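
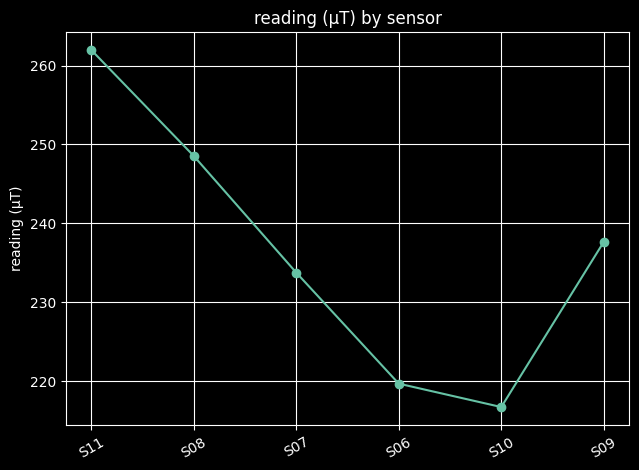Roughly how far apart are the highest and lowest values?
≈ 45

Max S11 ≈ 260, min S10 ≈ 215; range ≈ 45.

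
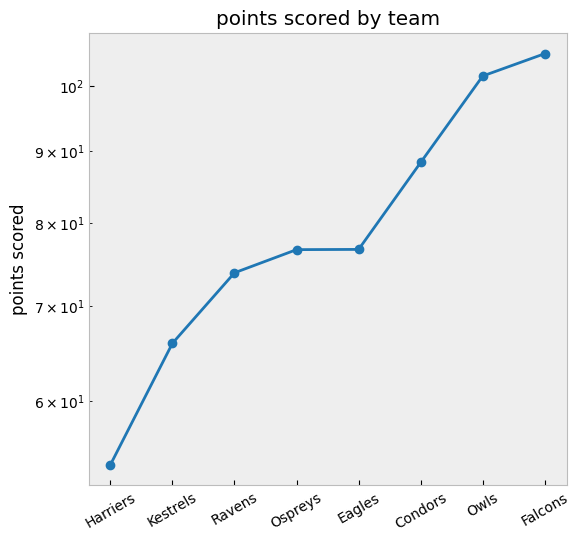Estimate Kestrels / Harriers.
≈ 1.18×

Kestrels ≈ 65, Harriers ≈ 55; 65/55 ≈ 1.18.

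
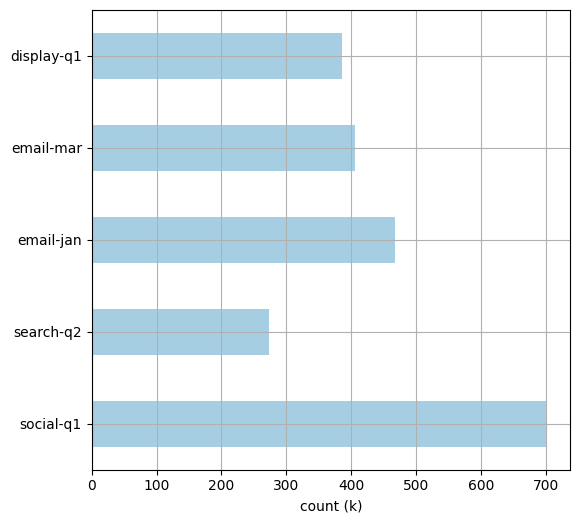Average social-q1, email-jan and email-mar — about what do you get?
≈ 533

(700 + 500 + 400) / 3 ≈ 533.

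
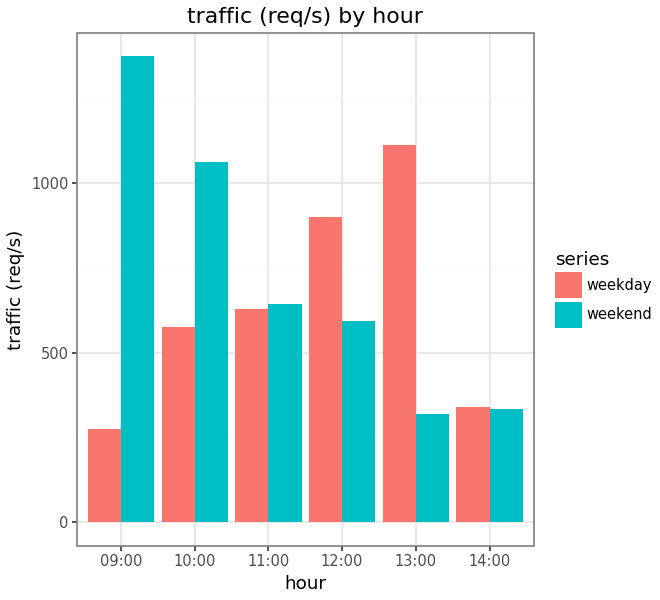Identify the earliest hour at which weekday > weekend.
11:00: weekday ≈ 600 vs weekend ≈ 600 (not yet); 12:00: weekday ≈ 800 vs weekend ≈ 600 (first crossover).

12:00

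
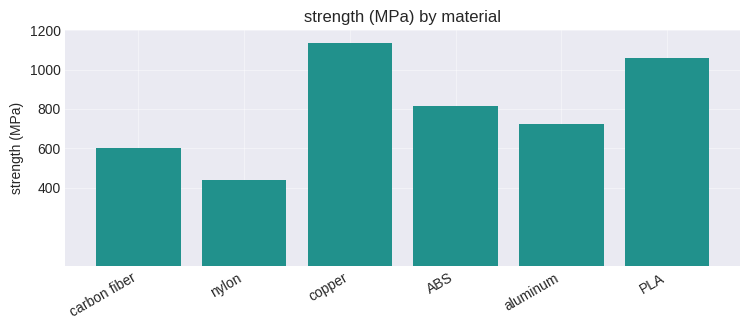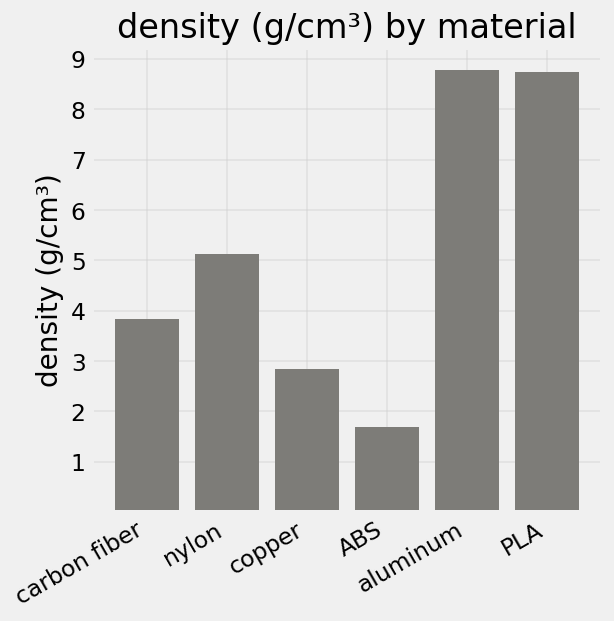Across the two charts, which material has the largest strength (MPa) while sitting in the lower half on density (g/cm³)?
Chart 2 median density (g/cm³) ≈ 4; below-median materials: carbon fiber, copper, ABS. Among those, copper has the highest strength (MPa) (≈ 1200).

copper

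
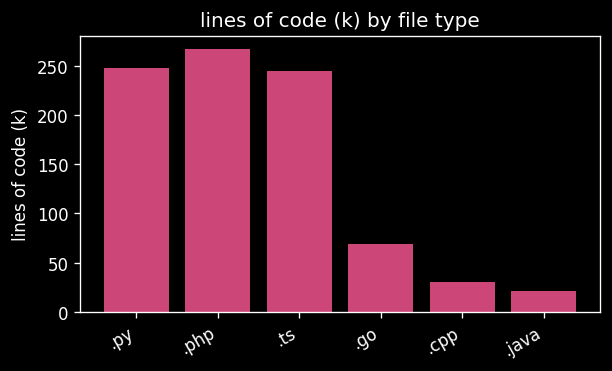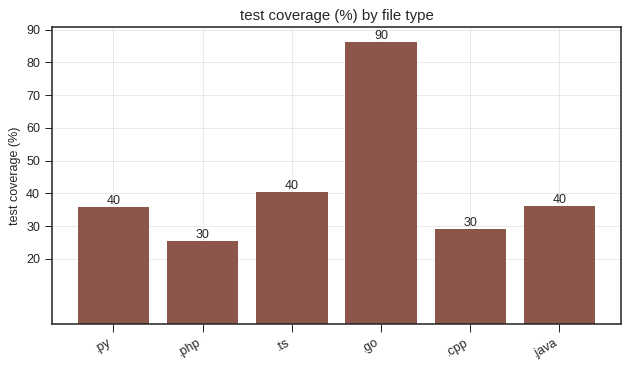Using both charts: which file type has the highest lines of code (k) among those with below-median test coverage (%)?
Chart 2 median test coverage (%) ≈ 40; below-median file types: .py, .php, .cpp. Among those, .php has the highest lines of code (k) (≈ 275).

.php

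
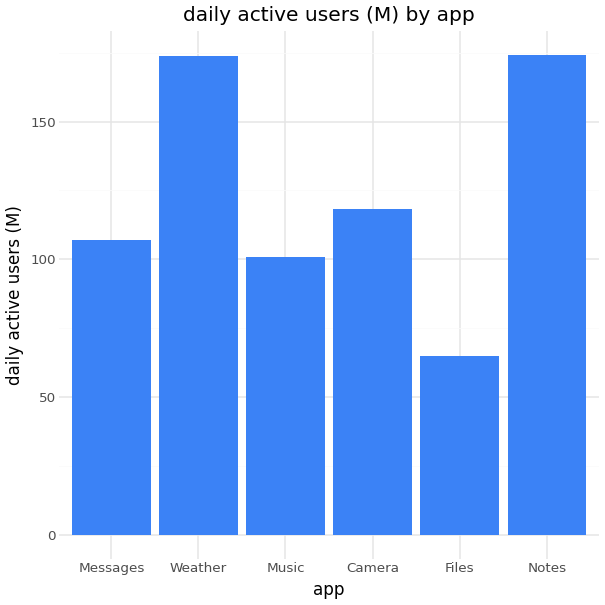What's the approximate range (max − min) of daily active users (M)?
≈ 120

Max Notes ≈ 180, min Files ≈ 60; range ≈ 120.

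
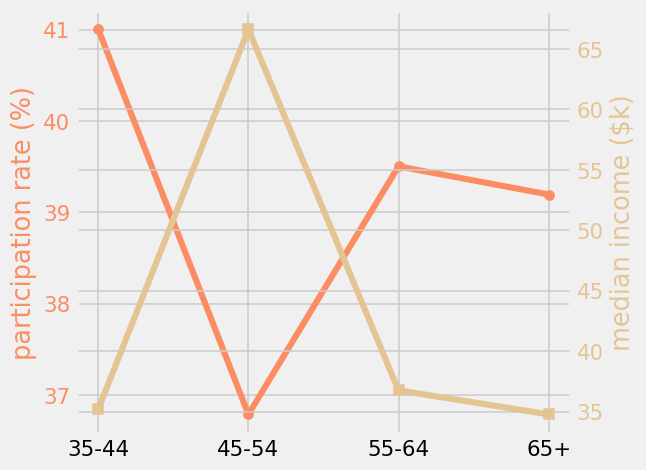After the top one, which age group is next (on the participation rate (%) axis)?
55-64

Top 3 (on the participation rate (%) axis): 35-44 ≈ 41.0, 55-64 ≈ 39.5, 65+ ≈ 39.0.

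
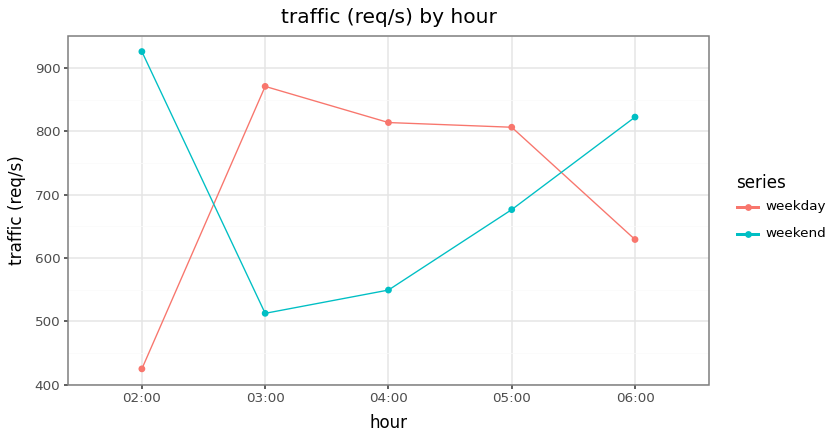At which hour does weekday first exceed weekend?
03:00

02:00: weekday ≈ 400 vs weekend ≈ 950 (not yet); 03:00: weekday ≈ 850 vs weekend ≈ 500 (first crossover).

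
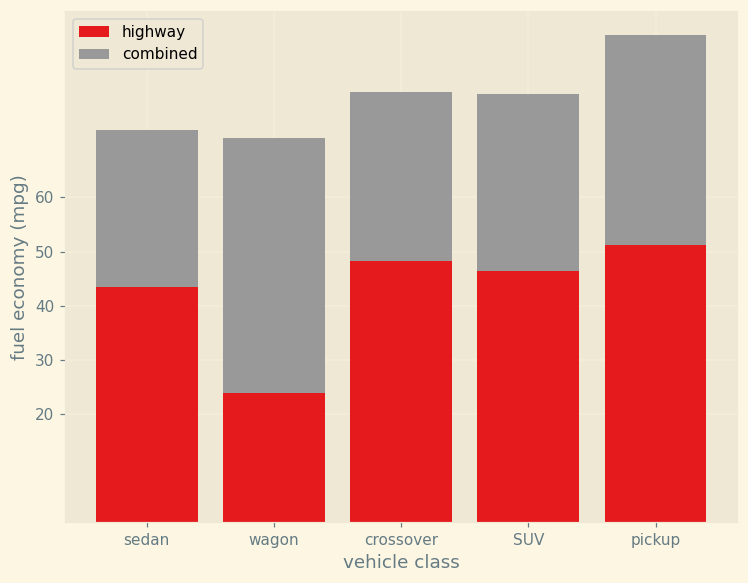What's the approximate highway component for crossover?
highway top ≈ 50, bottom ≈ 0; segment ≈ 50.

≈ 50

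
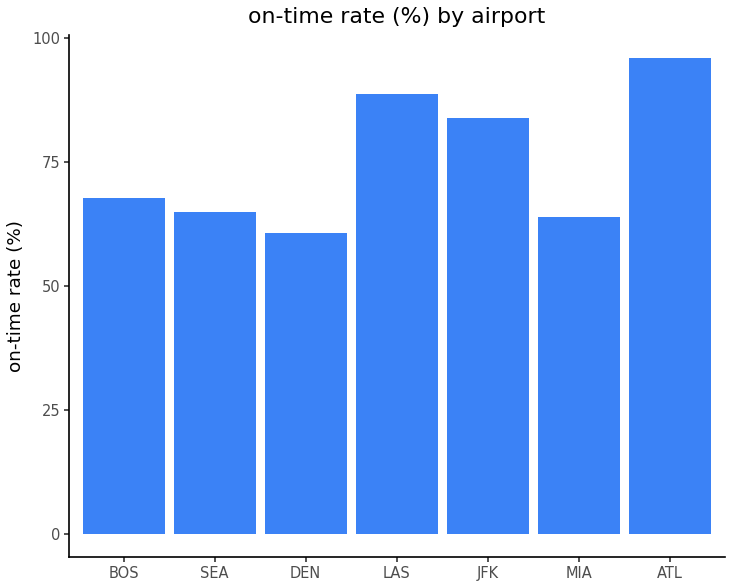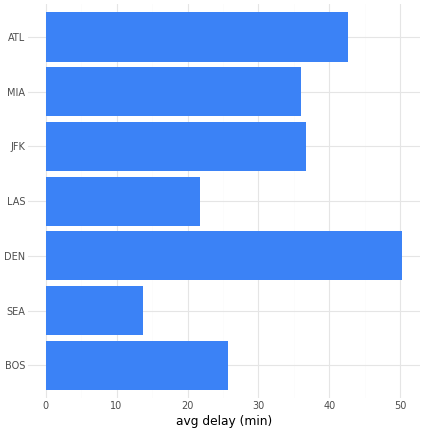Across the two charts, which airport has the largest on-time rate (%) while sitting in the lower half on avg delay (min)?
LAS

Chart 2 median avg delay (min) ≈ 35; below-median airports: BOS, SEA, LAS. Among those, LAS has the highest on-time rate (%) (≈ 90).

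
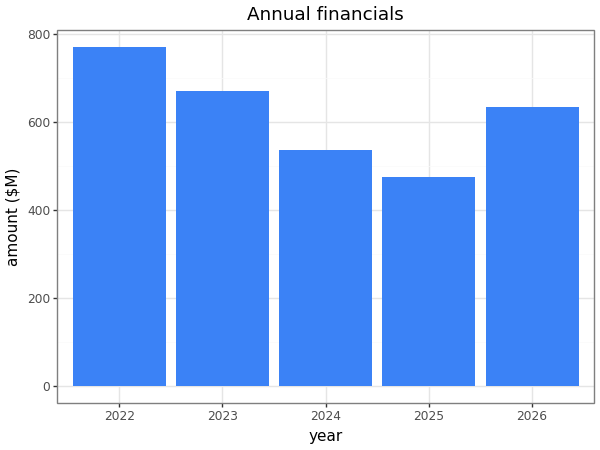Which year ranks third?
Top 4: 2022 ≈ 800, 2023 ≈ 700, 2026 ≈ 600, 2024 ≈ 500.

2026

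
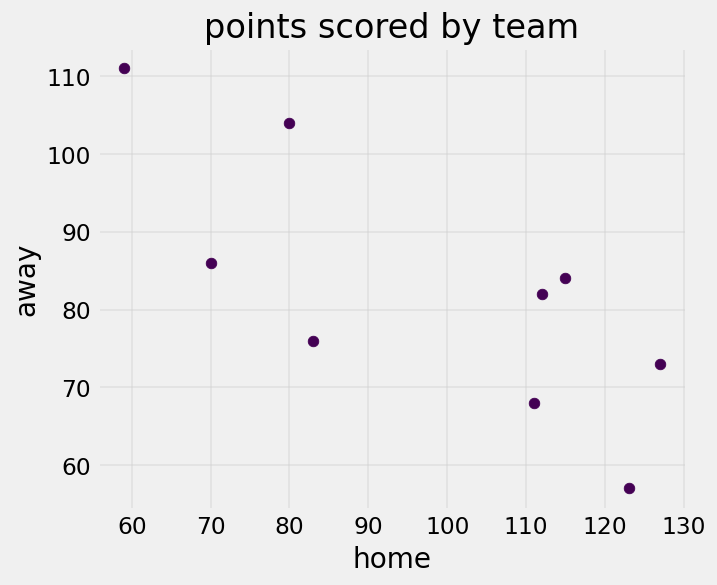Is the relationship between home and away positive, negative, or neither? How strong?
negative, strong

Points are negatively correlated; strong (|r| ≈ 0.8).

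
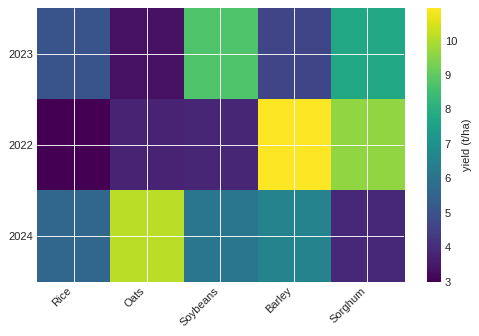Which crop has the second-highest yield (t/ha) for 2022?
Top 3 for 2022: Barley ≈ 11, Sorghum ≈ 10, Soybeans ≈ 4.

Sorghum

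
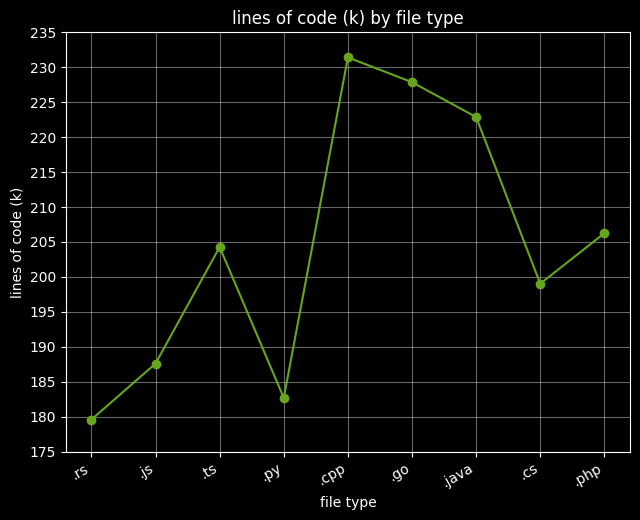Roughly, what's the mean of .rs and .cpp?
(180 + 230) / 2 ≈ 205.

≈ 205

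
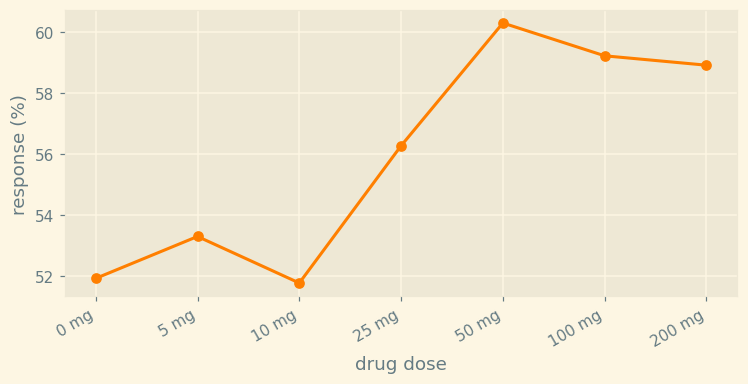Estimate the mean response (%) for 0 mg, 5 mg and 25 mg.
≈ 54

(52 + 53 + 56) / 3 ≈ 54.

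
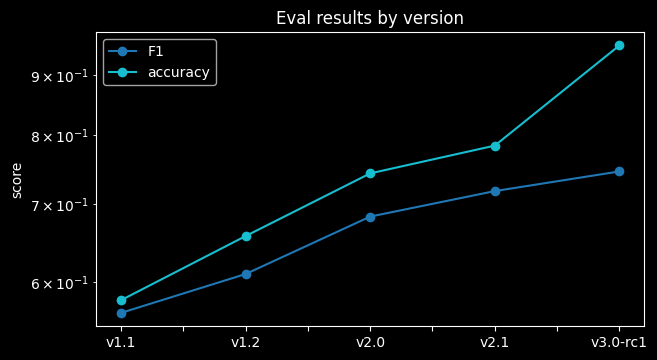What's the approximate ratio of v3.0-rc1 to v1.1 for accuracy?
≈ 1.58×

v3.0-rc1 ≈ 0.95, v1.1 ≈ 0.60; 0.95/0.60 ≈ 1.58.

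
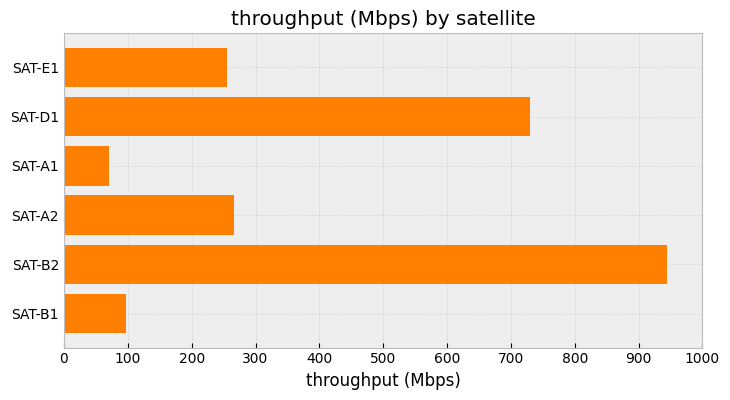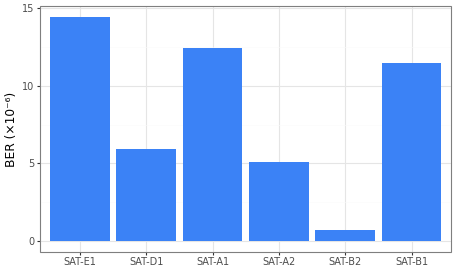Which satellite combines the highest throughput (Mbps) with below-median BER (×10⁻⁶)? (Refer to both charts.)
SAT-B2

Chart 2 median BER (×10⁻⁶) ≈ 8; below-median satellites: SAT-D1, SAT-A2, SAT-B2. Among those, SAT-B2 has the highest throughput (Mbps) (≈ 900).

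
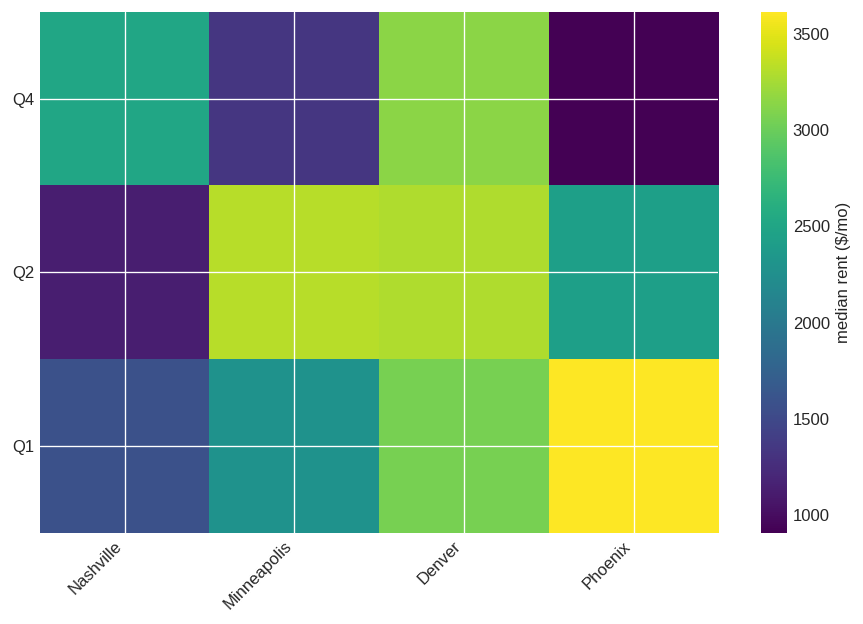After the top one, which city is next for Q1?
Denver

Top 3 for Q1: Phoenix ≈ 3500, Denver ≈ 3000, Minneapolis ≈ 2500.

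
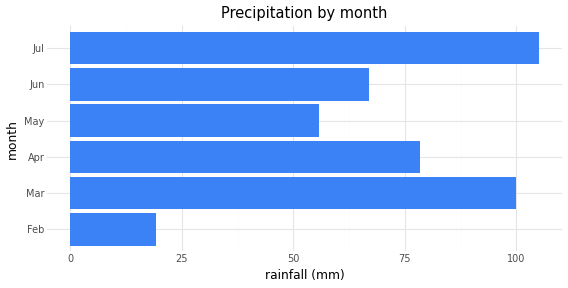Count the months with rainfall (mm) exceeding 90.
Above 90: Mar, Jul.

2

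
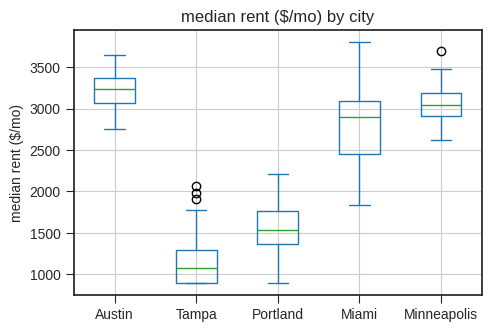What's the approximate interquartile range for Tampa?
≈ 400

Q3 ≈ 1200, Q1 ≈ 800; IQR ≈ 400.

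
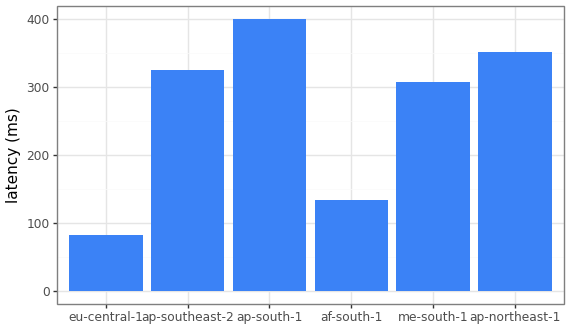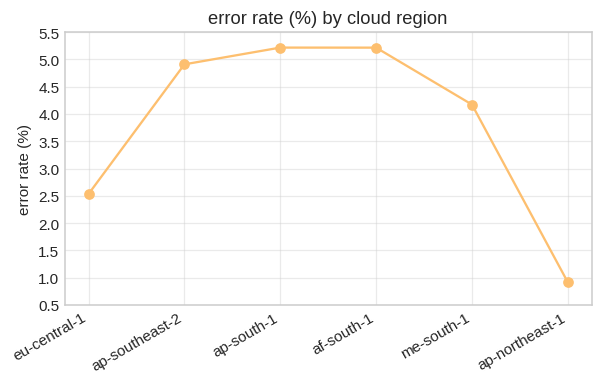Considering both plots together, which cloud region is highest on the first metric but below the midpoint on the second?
Chart 2 median error rate (%) ≈ 4.5; below-median cloud regions: eu-central-1, me-south-1, ap-northeast-1. Among those, ap-northeast-1 has the highest latency (ms) (≈ 350).

ap-northeast-1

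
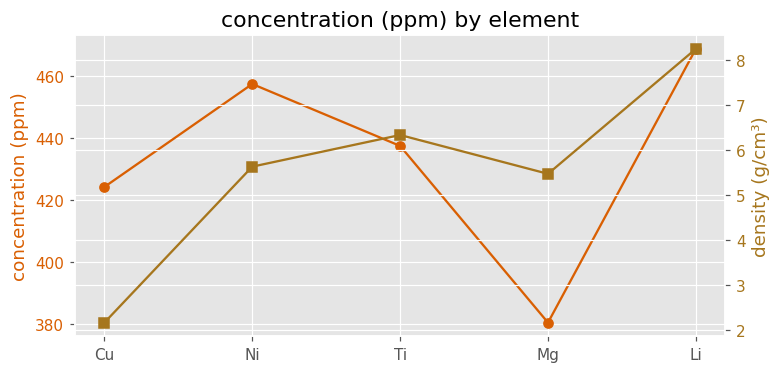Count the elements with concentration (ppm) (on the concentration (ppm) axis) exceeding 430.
Above 430: Ni, Ti, Li.

3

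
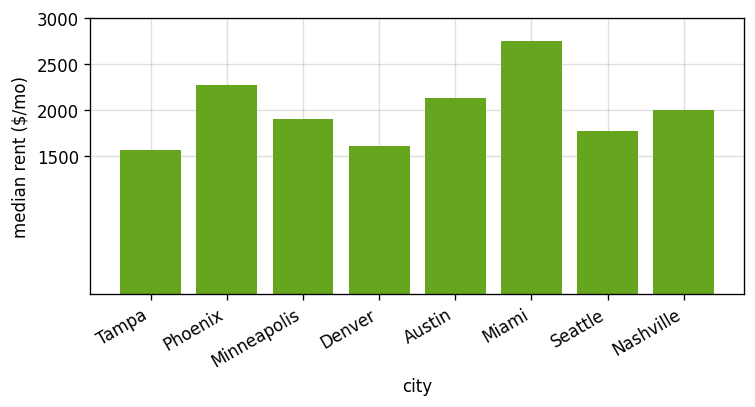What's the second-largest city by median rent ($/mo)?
Top 3: Miami ≈ 3000, Phoenix ≈ 2500, Austin ≈ 2000.

Phoenix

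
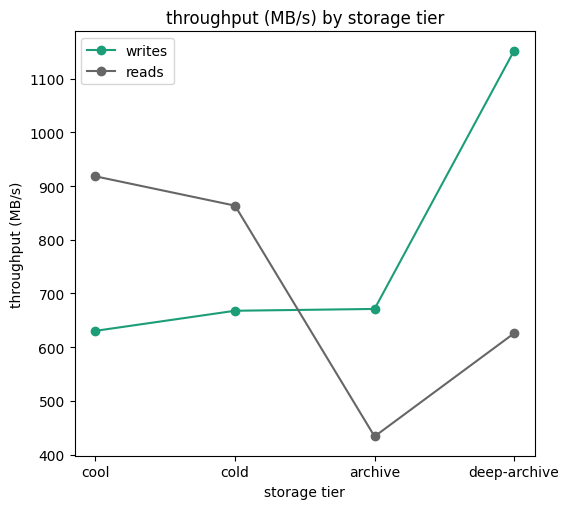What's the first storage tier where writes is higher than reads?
archive

cold: writes ≈ 700 vs reads ≈ 900 (not yet); archive: writes ≈ 700 vs reads ≈ 400 (first crossover).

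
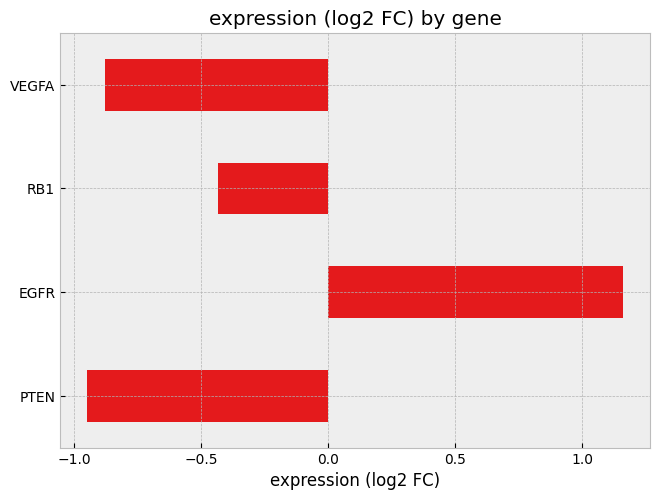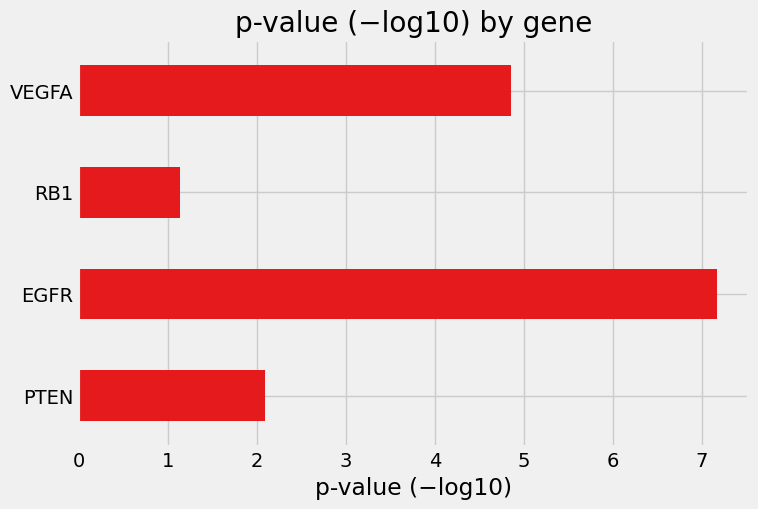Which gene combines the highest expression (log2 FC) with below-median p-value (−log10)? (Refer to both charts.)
RB1

Chart 2 median p-value (−log10) ≈ 3; below-median genes: PTEN, RB1. Among those, RB1 has the highest expression (log2 FC) (≈ -0.4).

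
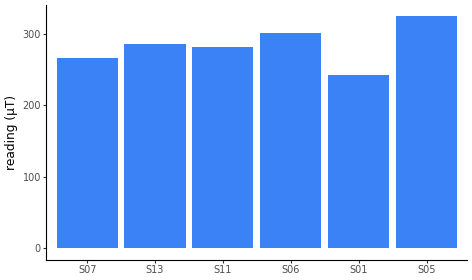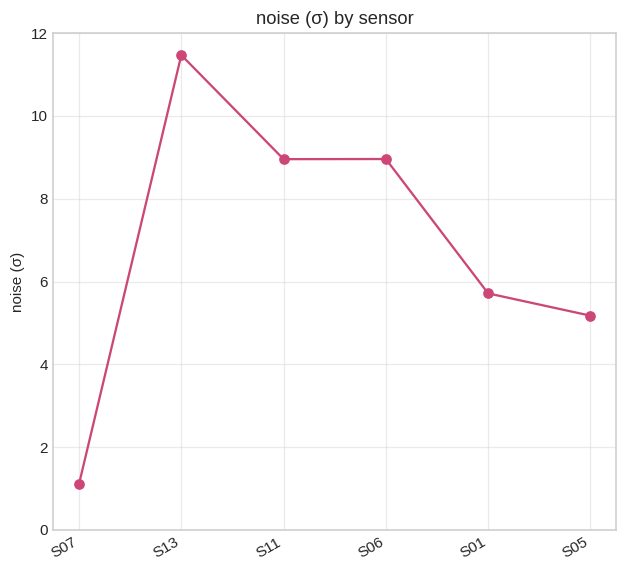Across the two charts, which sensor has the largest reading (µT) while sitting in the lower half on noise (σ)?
Chart 2 median noise (σ) ≈ 8; below-median sensors: S07, S01, S05. Among those, S05 has the highest reading (µT) (≈ 300).

S05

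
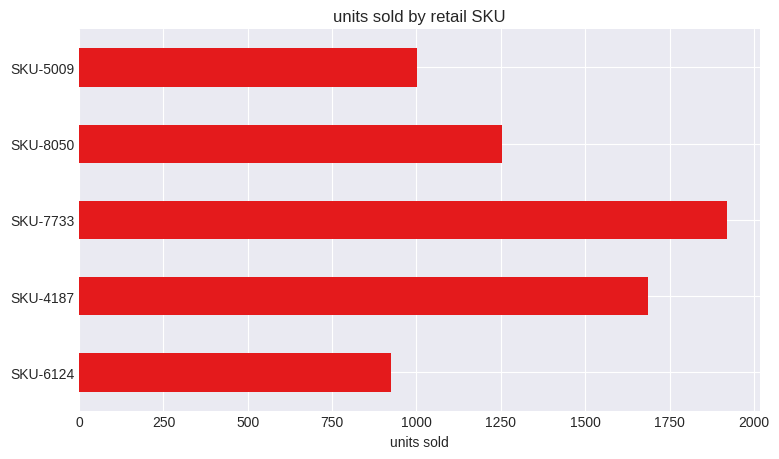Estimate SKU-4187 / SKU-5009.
≈ 1.6×

SKU-4187 ≈ 1600, SKU-5009 ≈ 1000; 1600/1000 ≈ 1.6.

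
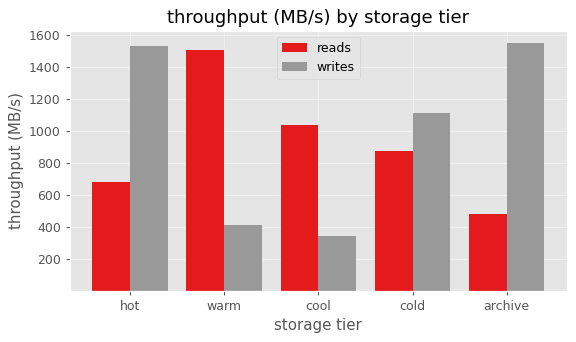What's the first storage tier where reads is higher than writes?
hot: reads ≈ 600 vs writes ≈ 1600 (not yet); warm: reads ≈ 1600 vs writes ≈ 400 (first crossover).

warm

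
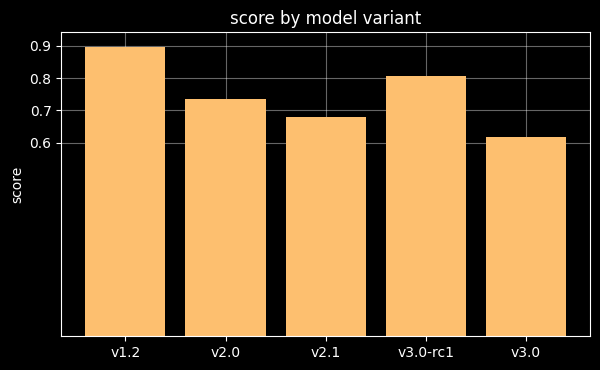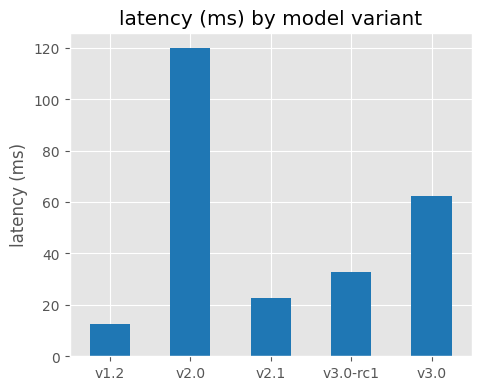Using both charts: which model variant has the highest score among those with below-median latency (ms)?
v1.2

Chart 2 median latency (ms) ≈ 40; below-median model variants: v1.2, v2.1. Among those, v1.2 has the highest score (≈ 0.9).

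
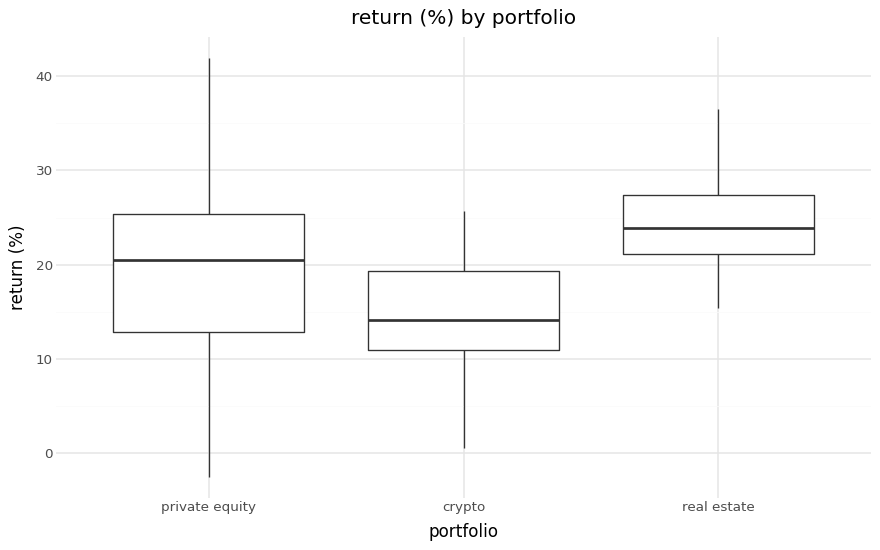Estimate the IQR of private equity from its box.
≈ 12

Q3 ≈ 25, Q1 ≈ 13; IQR ≈ 12.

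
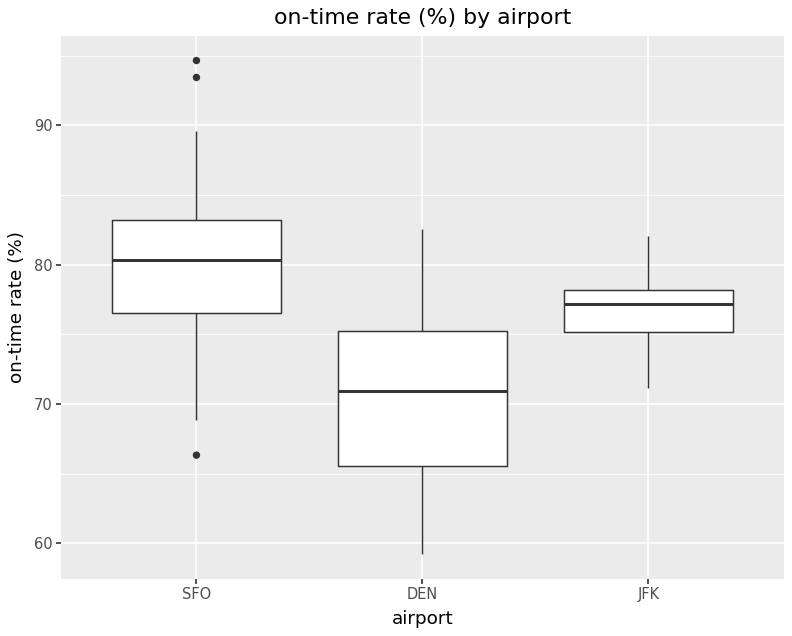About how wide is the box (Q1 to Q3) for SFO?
≈ 6

Q3 ≈ 83, Q1 ≈ 77; IQR ≈ 6.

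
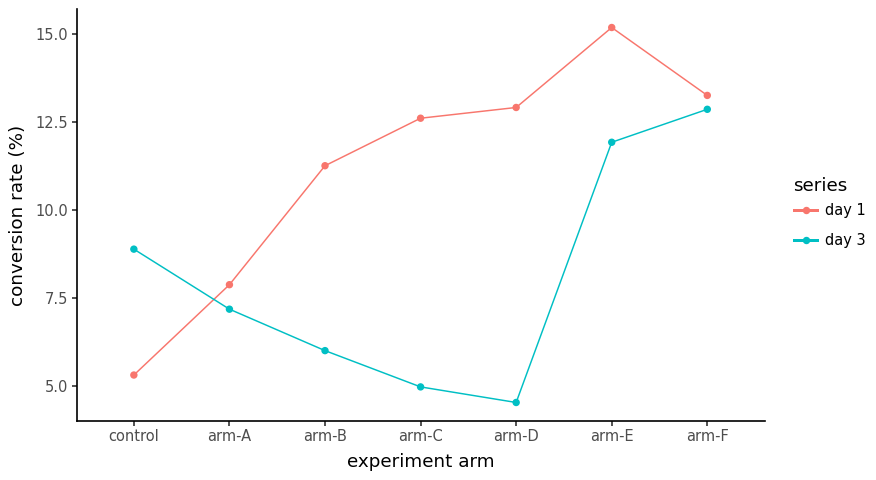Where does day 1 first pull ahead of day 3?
control: day 1 ≈ 5 vs day 3 ≈ 9 (not yet); arm-A: day 1 ≈ 8 vs day 3 ≈ 7 (first crossover).

arm-A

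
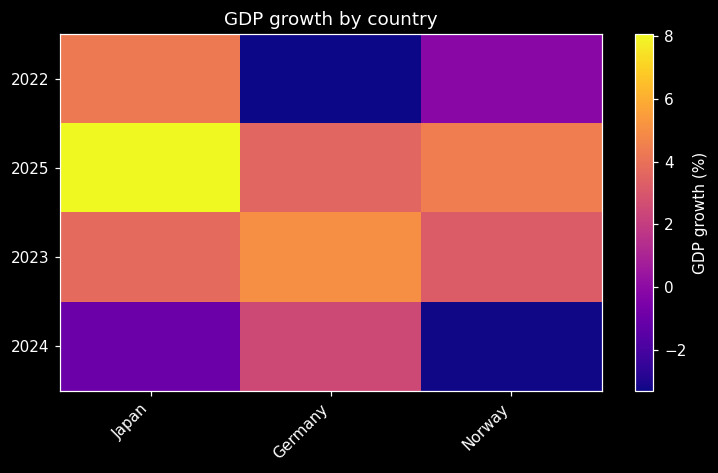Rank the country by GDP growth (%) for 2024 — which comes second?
Top 3 for 2024: Germany ≈ 2, Japan ≈ -1, Norway ≈ -3.

Japan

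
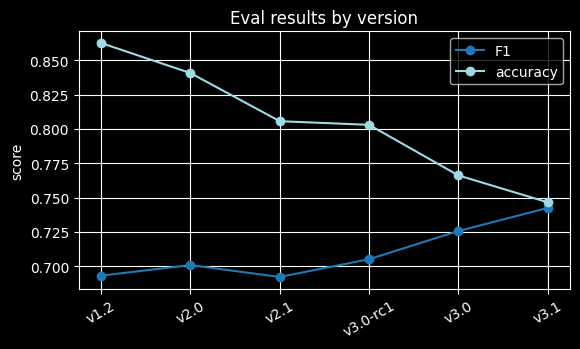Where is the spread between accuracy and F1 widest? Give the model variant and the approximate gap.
v1.2, ≈ 0.16

v1.2: accuracy ≈ 0.86, F1 ≈ 0.70 → gap ≈ 0.16. Next-largest (v2.0) is only ≈ 0.14.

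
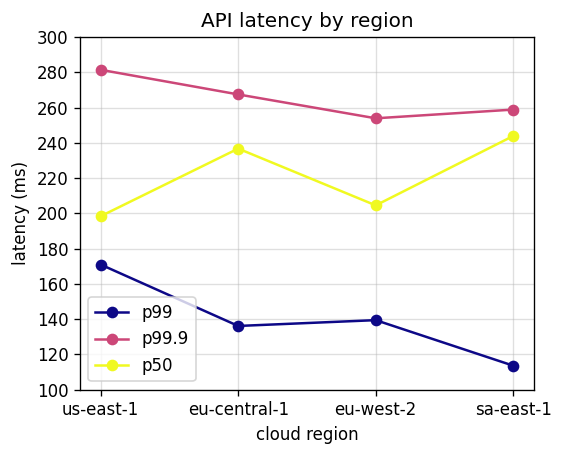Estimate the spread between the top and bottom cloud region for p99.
Max us-east-1 ≈ 180, min sa-east-1 ≈ 120; range ≈ 60.

≈ 60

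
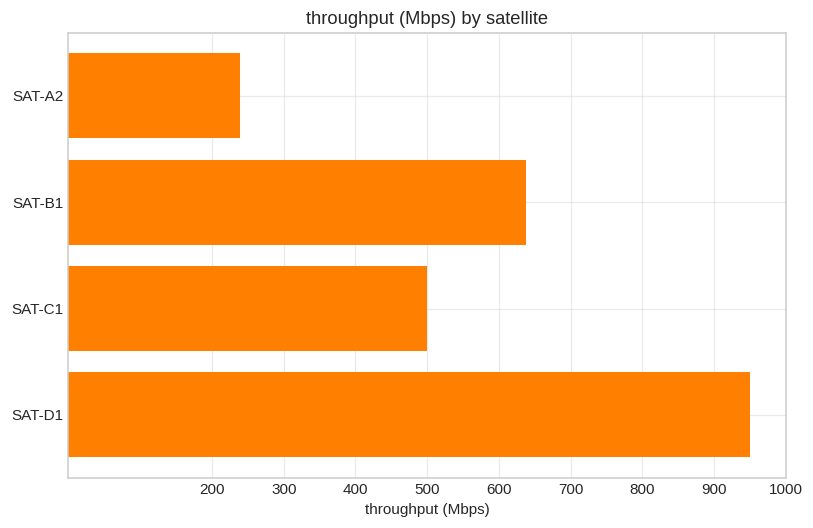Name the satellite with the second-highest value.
SAT-B1

Top 3: SAT-D1 ≈ 1000, SAT-B1 ≈ 600, SAT-C1 ≈ 500.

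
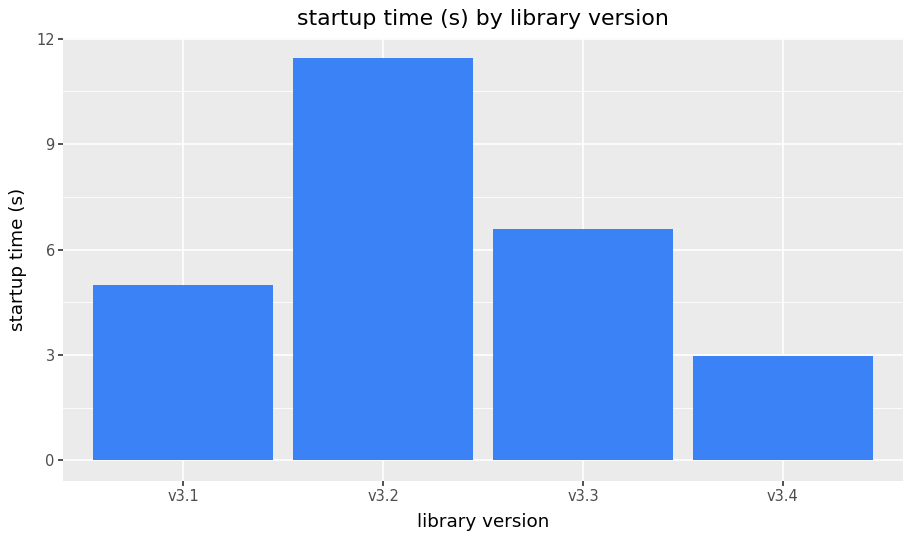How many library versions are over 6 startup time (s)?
2

Above 6: v3.2, v3.3.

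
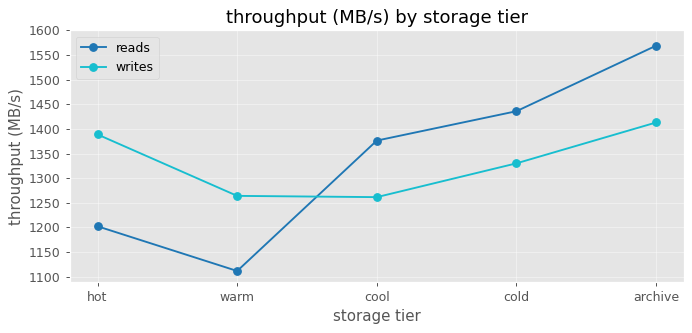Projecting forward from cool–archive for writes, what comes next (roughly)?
≈ 1475

Last three: 1250, 1350, 1400 → slope ≈ 75/step → next ≈ 1475.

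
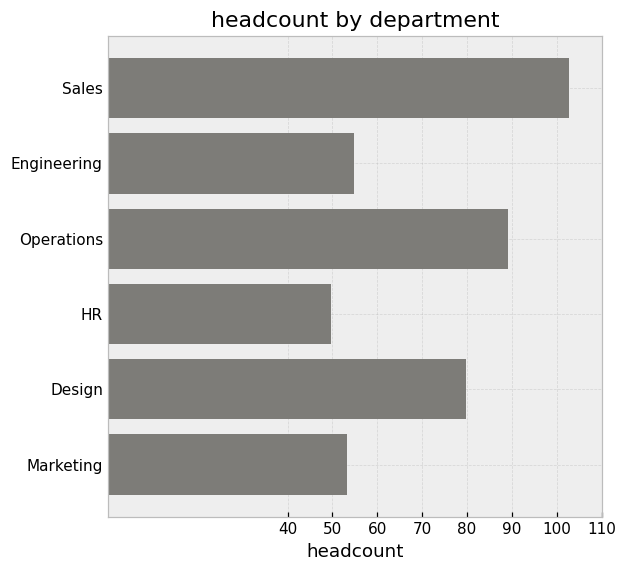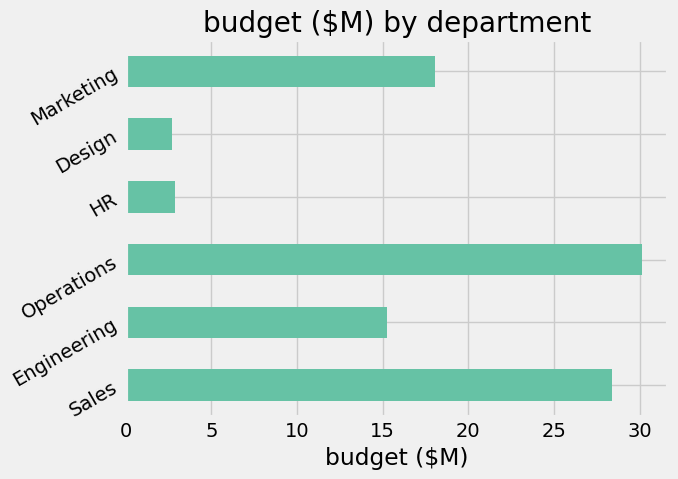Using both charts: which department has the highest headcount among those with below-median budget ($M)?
Design

Chart 2 median budget ($M) ≈ 15; below-median departments: Engineering, HR, Design. Among those, Design has the highest headcount (≈ 80).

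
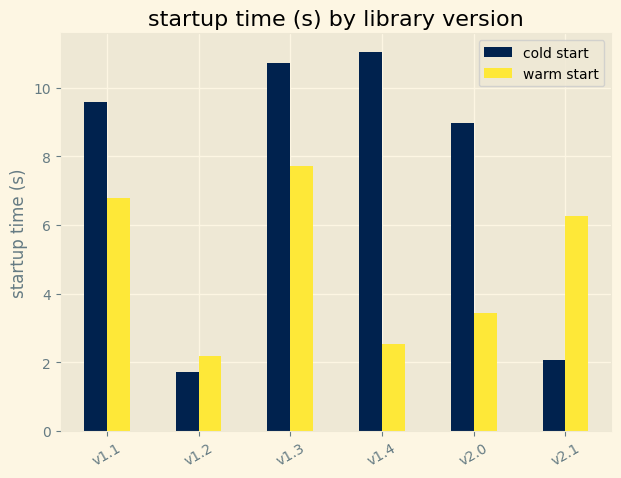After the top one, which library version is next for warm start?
Top 3 for warm start: v1.3 ≈ 8, v1.1 ≈ 7, v2.1 ≈ 6.

v1.1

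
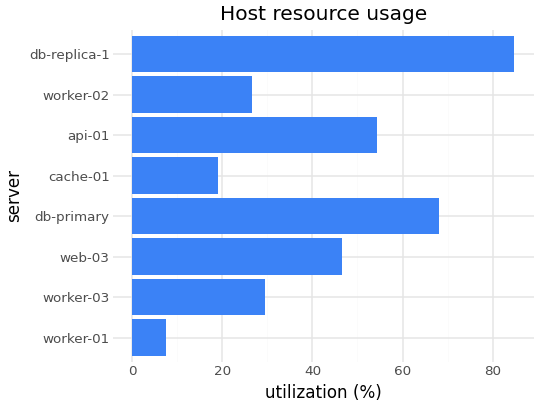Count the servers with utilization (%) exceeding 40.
4

Above 40: web-03, db-primary, api-01, db-replica-1.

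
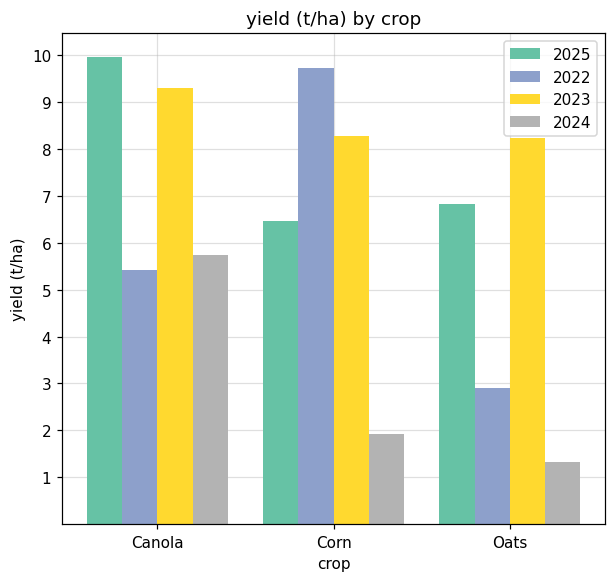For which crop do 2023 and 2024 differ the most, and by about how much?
Oats, ≈ 7 t/ha

Oats: 2023 ≈ 8, 2024 ≈ 1 → gap ≈ 7. Next-largest (Corn) is only ≈ 6.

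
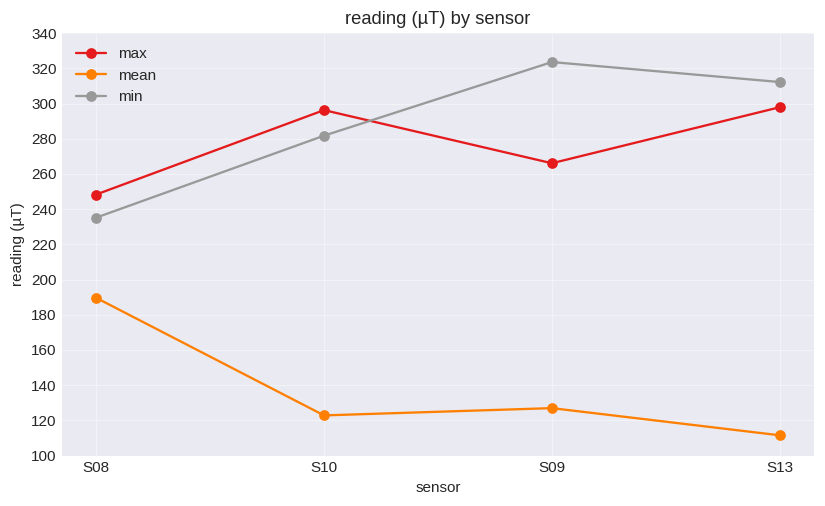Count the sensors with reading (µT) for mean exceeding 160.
1

Above 160: S08.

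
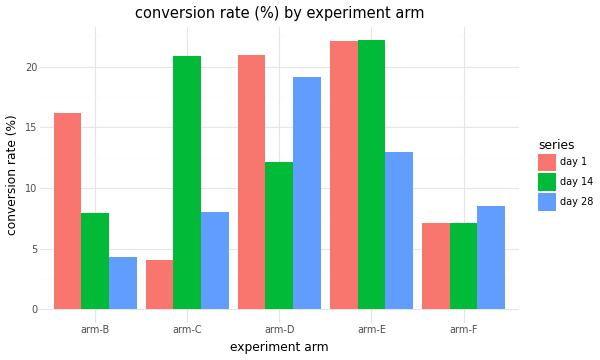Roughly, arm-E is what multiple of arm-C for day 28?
arm-E ≈ 12, arm-C ≈ 8; 12/8 ≈ 1.5.

≈ 1.5×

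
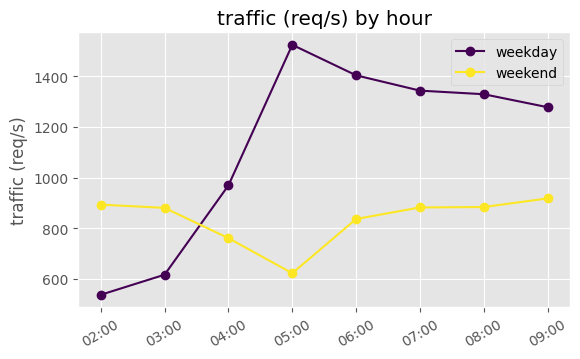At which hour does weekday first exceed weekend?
04:00

03:00: weekday ≈ 600 vs weekend ≈ 900 (not yet); 04:00: weekday ≈ 1000 vs weekend ≈ 800 (first crossover).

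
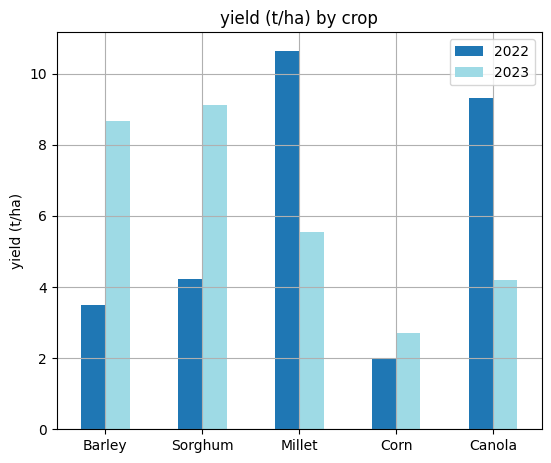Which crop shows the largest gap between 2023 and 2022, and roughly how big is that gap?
Barley, ≈ 6 t/ha

Barley: 2023 ≈ 9, 2022 ≈ 3 → gap ≈ 6. Next-largest (Canola) is only ≈ 5.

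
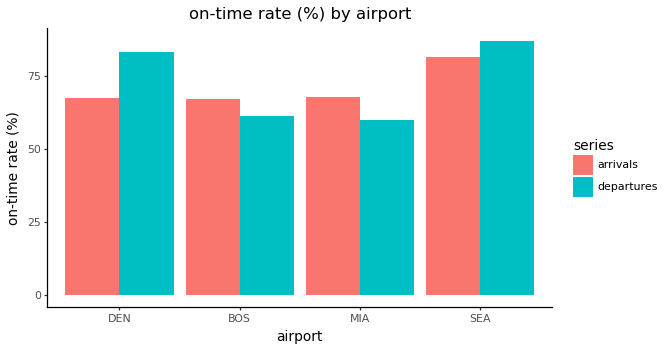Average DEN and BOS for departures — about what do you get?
≈ 70

(80 + 60) / 2 ≈ 70.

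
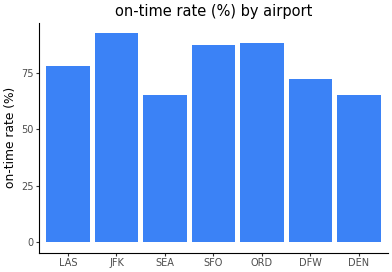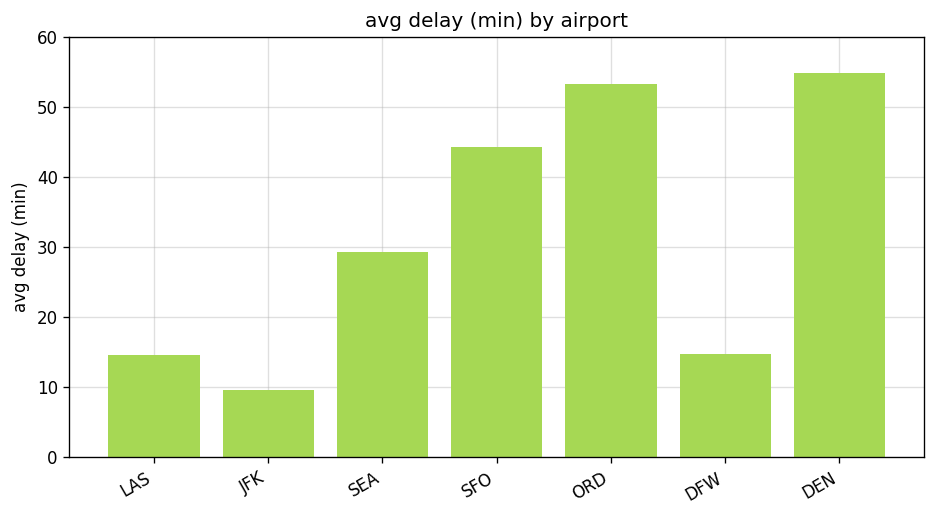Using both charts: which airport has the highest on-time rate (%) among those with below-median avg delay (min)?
JFK

Chart 2 median avg delay (min) ≈ 30; below-median airports: LAS, JFK, DFW. Among those, JFK has the highest on-time rate (%) (≈ 90).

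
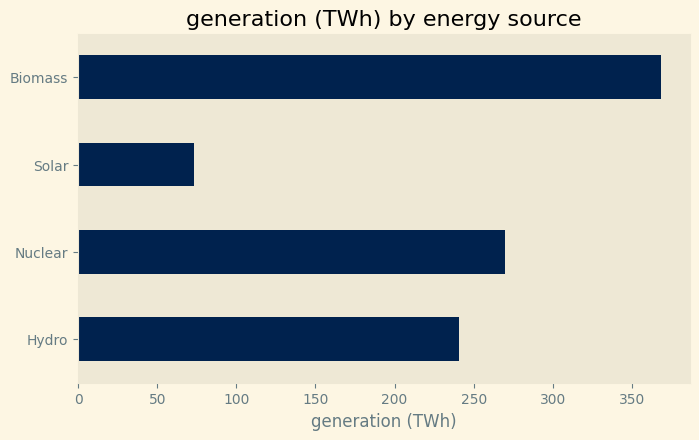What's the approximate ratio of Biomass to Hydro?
Biomass ≈ 350, Hydro ≈ 250; 350/250 ≈ 1.4.

≈ 1.4×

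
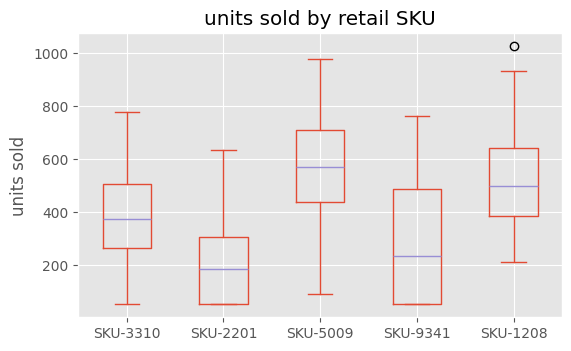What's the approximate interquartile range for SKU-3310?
≈ 250

Q3 ≈ 500, Q1 ≈ 250; IQR ≈ 250.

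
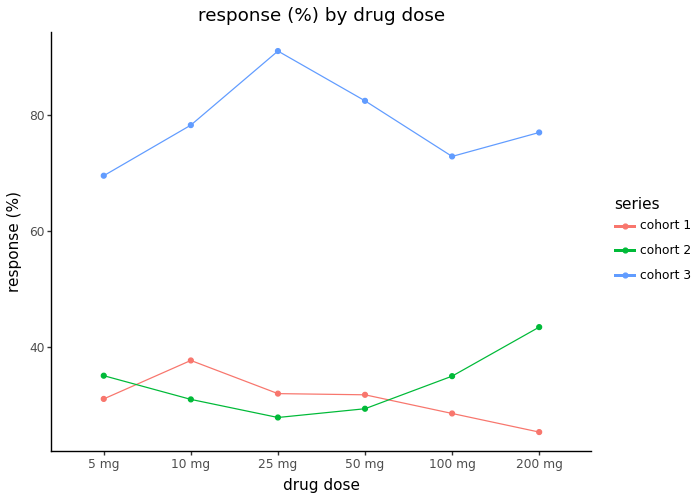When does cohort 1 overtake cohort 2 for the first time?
10 mg

5 mg: cohort 1 ≈ 30 vs cohort 2 ≈ 40 (not yet); 10 mg: cohort 1 ≈ 40 vs cohort 2 ≈ 30 (first crossover).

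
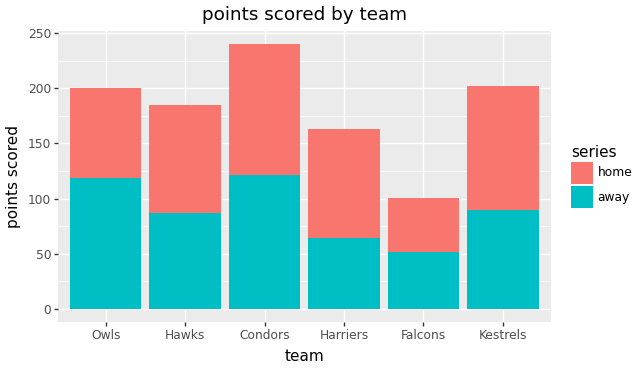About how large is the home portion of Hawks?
home top ≈ 180, bottom ≈ 80; segment ≈ 100.

≈ 100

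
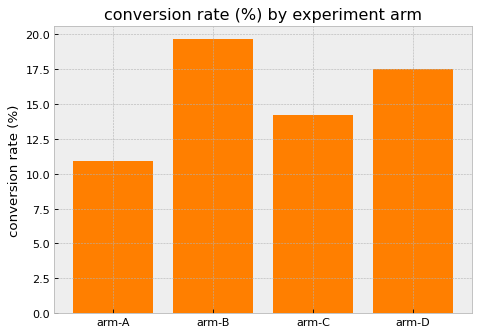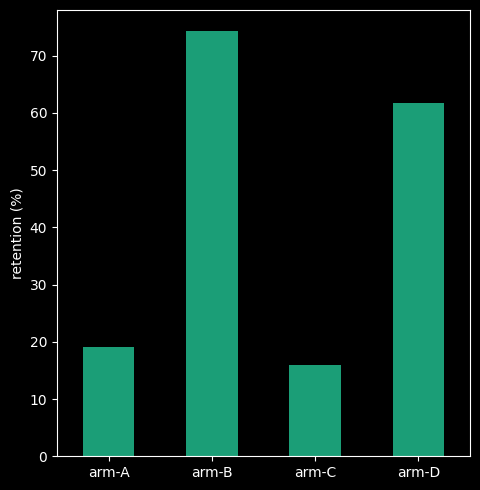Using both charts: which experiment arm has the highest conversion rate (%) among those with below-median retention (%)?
arm-C

Chart 2 median retention (%) ≈ 40; below-median experiment arms: arm-A, arm-C. Among those, arm-C has the highest conversion rate (%) (≈ 14).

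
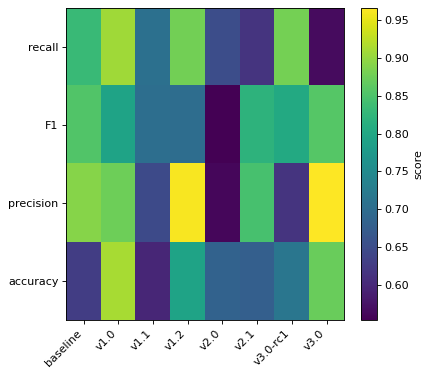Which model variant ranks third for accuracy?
v1.2

Top 4 for accuracy: v1.0 ≈ 0.90, v3.0 ≈ 0.85, v1.2 ≈ 0.80, v3.0-rc1 ≈ 0.70.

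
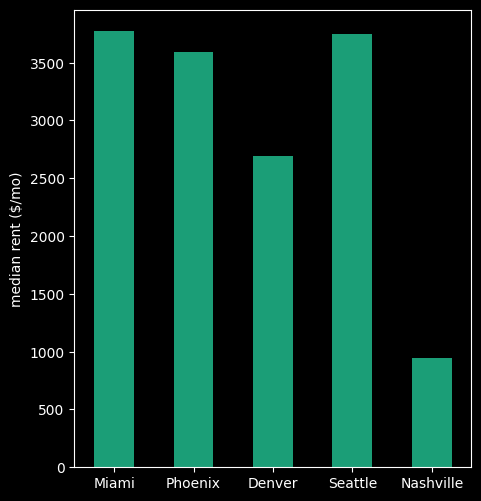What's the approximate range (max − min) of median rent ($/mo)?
≈ 3000

Max Miami ≈ 4000, min Nashville ≈ 1000; range ≈ 3000.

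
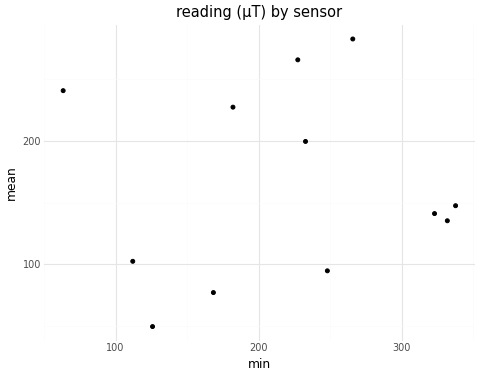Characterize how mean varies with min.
no clear correlation

Points are roughly uncorrelated; weak (|r| ≈ 0.1).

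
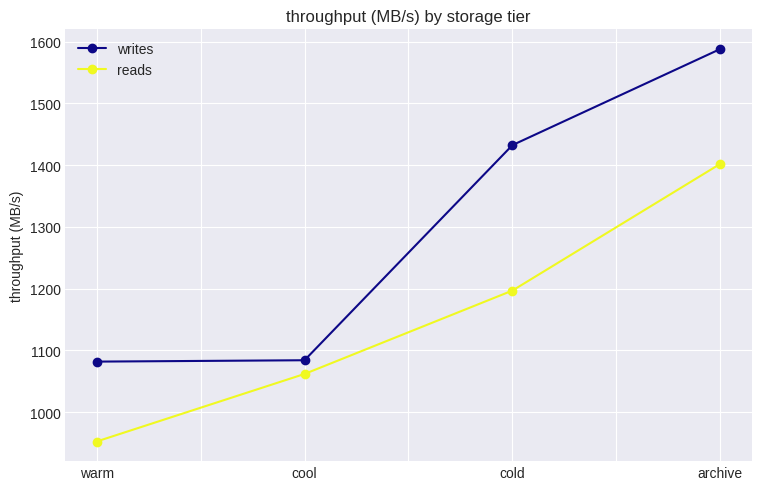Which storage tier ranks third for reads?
Top 4 for reads: archive ≈ 1400, cold ≈ 1200, cool ≈ 1100, warm ≈ 1000.

cool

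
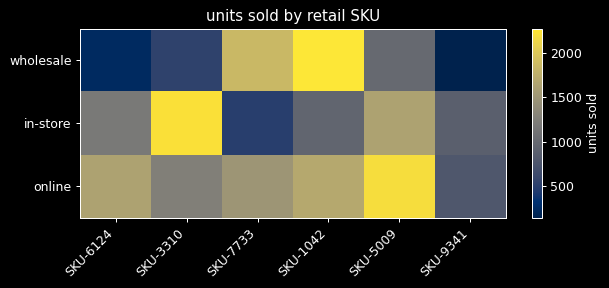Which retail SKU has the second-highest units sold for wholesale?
SKU-7733

Top 3 for wholesale: SKU-1042 ≈ 2200, SKU-7733 ≈ 1800, SKU-5009 ≈ 1000.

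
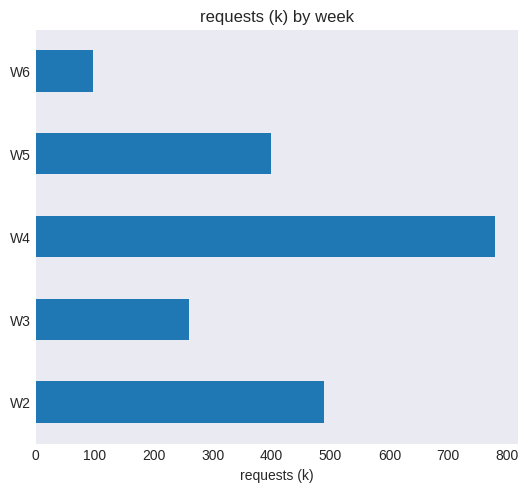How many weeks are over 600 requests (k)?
Above 600: W4.

1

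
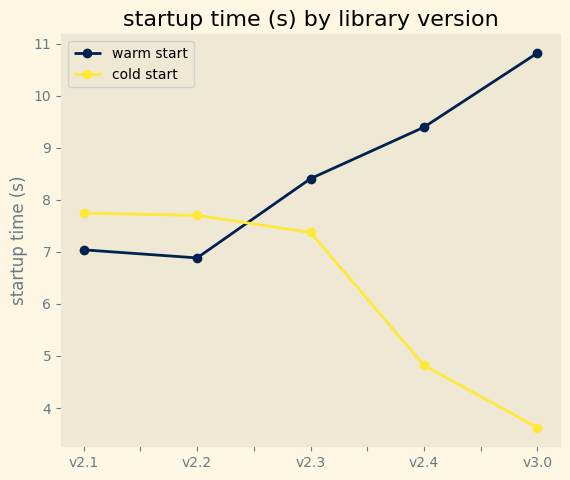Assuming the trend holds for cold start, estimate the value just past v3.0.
≈ 2.5

Last three: 7, 5, 4 → slope ≈ -1.5/step → next ≈ 2.5.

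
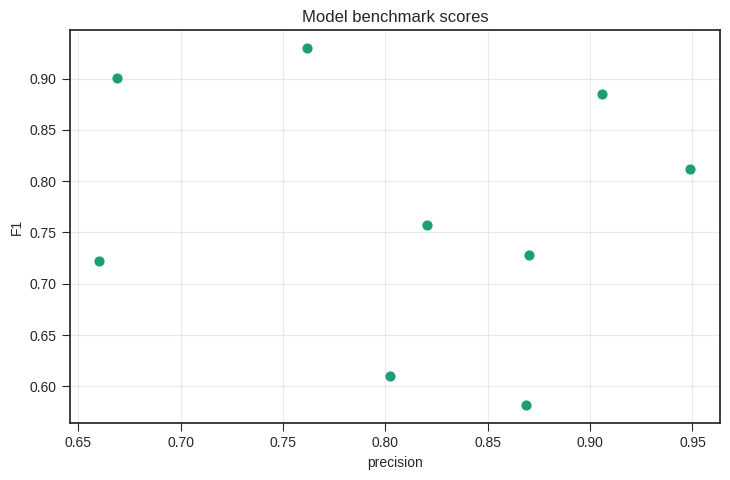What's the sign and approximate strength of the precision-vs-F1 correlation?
no clear correlation

Points are roughly uncorrelated; weak (|r| ≈ 0.1).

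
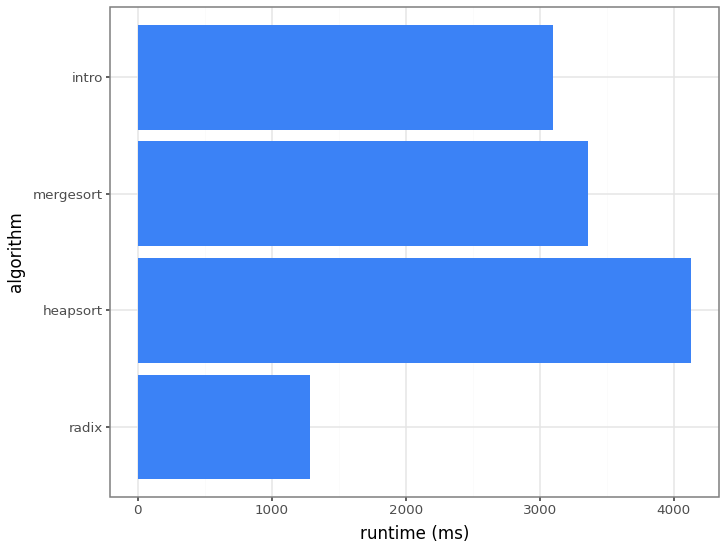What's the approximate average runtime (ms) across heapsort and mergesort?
(4000 + 3500) / 2 ≈ 3750.

≈ 3750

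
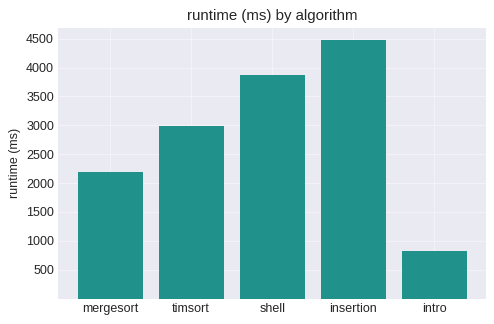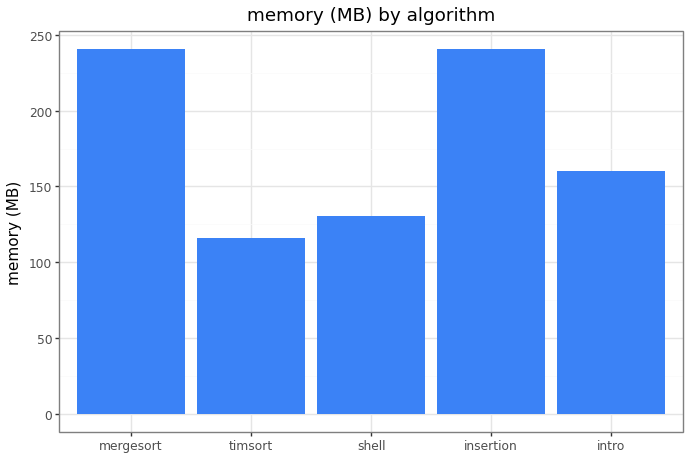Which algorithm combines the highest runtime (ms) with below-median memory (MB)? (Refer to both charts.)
shell

Chart 2 median memory (MB) ≈ 150; below-median algorithms: timsort, shell. Among those, shell has the highest runtime (ms) (≈ 4000).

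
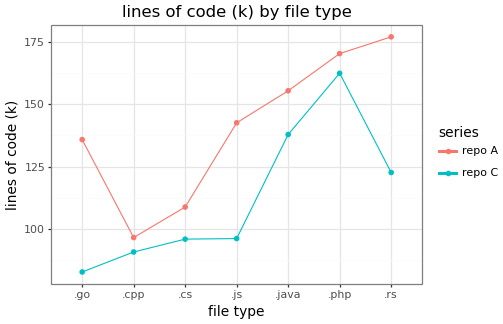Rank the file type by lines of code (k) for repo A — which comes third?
.java

Top 4 for repo A: .rs ≈ 180, .php ≈ 170, .java ≈ 160, .js ≈ 140.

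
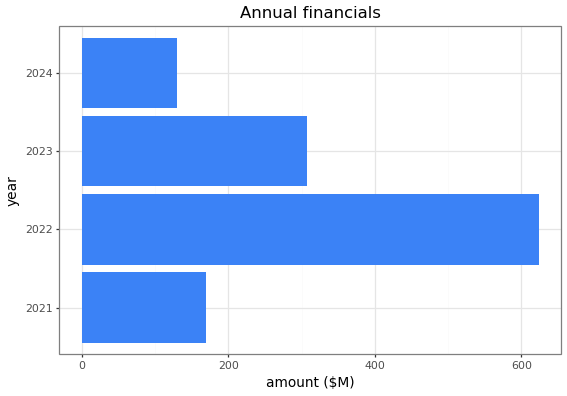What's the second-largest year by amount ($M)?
2023

Top 3: 2022 ≈ 600, 2023 ≈ 300, 2021 ≈ 200.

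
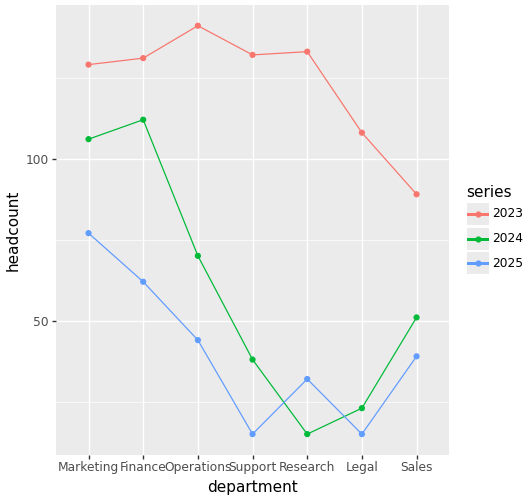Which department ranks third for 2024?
Top 4 for 2024: Finance ≈ 120, Marketing ≈ 100, Operations ≈ 80, Sales ≈ 60.

Operations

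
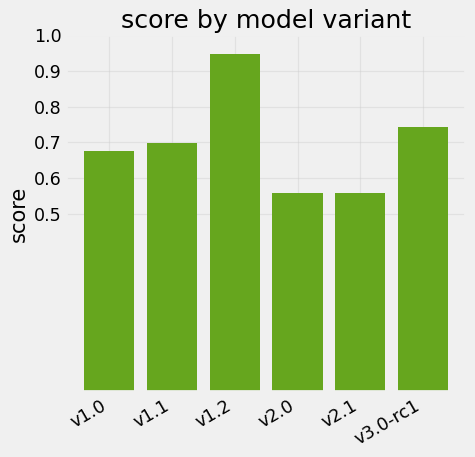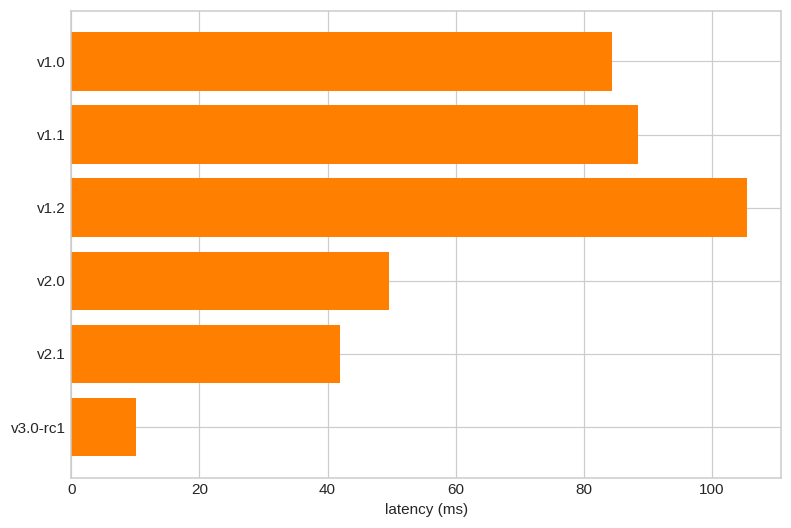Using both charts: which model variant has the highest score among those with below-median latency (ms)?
v3.0-rc1

Chart 2 median latency (ms) ≈ 70; below-median model variants: v2.0, v2.1, v3.0-rc1. Among those, v3.0-rc1 has the highest score (≈ 0.7).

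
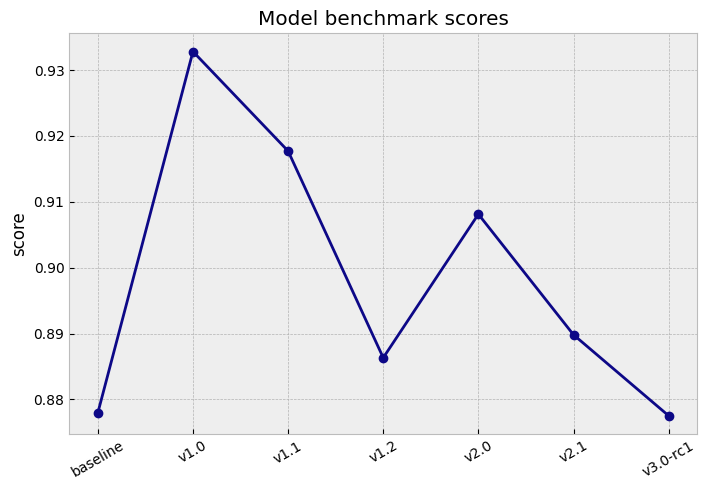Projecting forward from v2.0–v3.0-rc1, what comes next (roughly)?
Last three: 0.91, 0.89, 0.88 → slope ≈ -0.015/step → next ≈ 0.865.

≈ 0.865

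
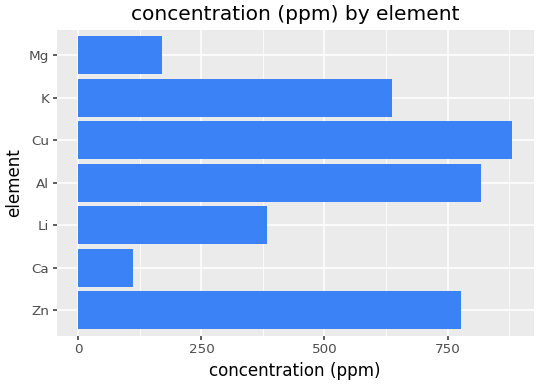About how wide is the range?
Max Cu ≈ 900, min Ca ≈ 100; range ≈ 800.

≈ 800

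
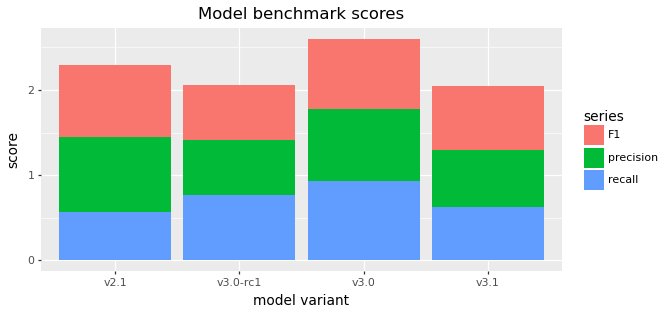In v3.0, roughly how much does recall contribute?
≈ 1.0

recall top ≈ 1.0, bottom ≈ 0.0; segment ≈ 1.0.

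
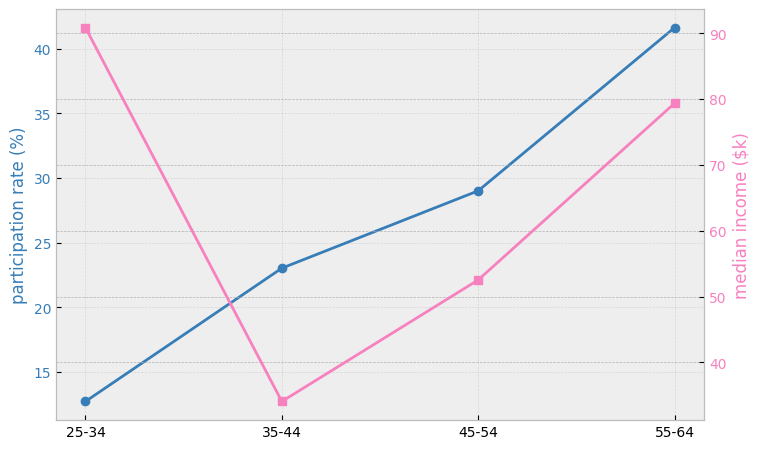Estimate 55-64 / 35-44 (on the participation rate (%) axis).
55-64 ≈ 40, 35-44 ≈ 25; 40/25 ≈ 1.6.

≈ 1.6×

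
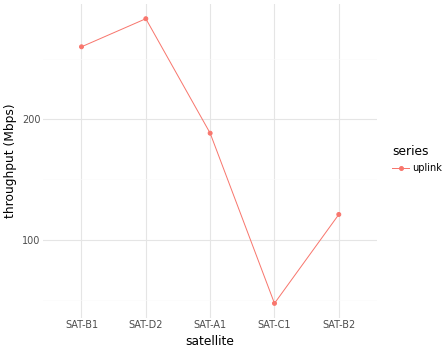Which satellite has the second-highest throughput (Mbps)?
SAT-B1

Top 3: SAT-D2 ≈ 280, SAT-B1 ≈ 260, SAT-A1 ≈ 180.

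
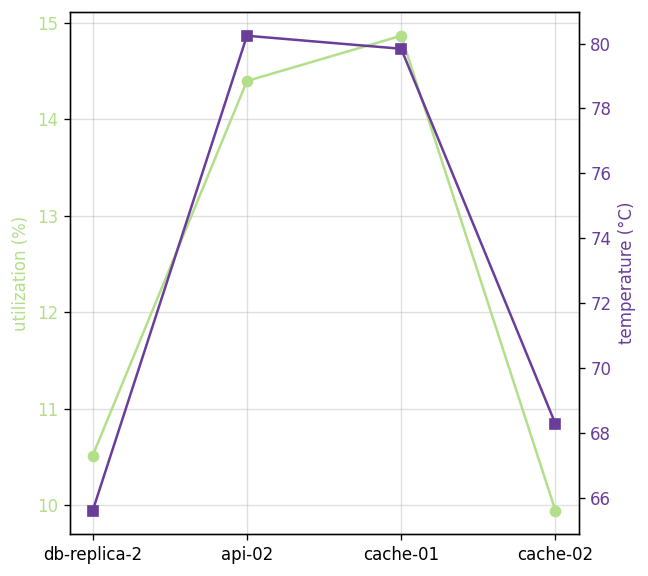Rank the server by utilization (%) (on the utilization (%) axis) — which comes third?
db-replica-2

Top 4 (on the utilization (%) axis): cache-01 ≈ 15.0, api-02 ≈ 14.5, db-replica-2 ≈ 10.5, cache-02 ≈ 10.0.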